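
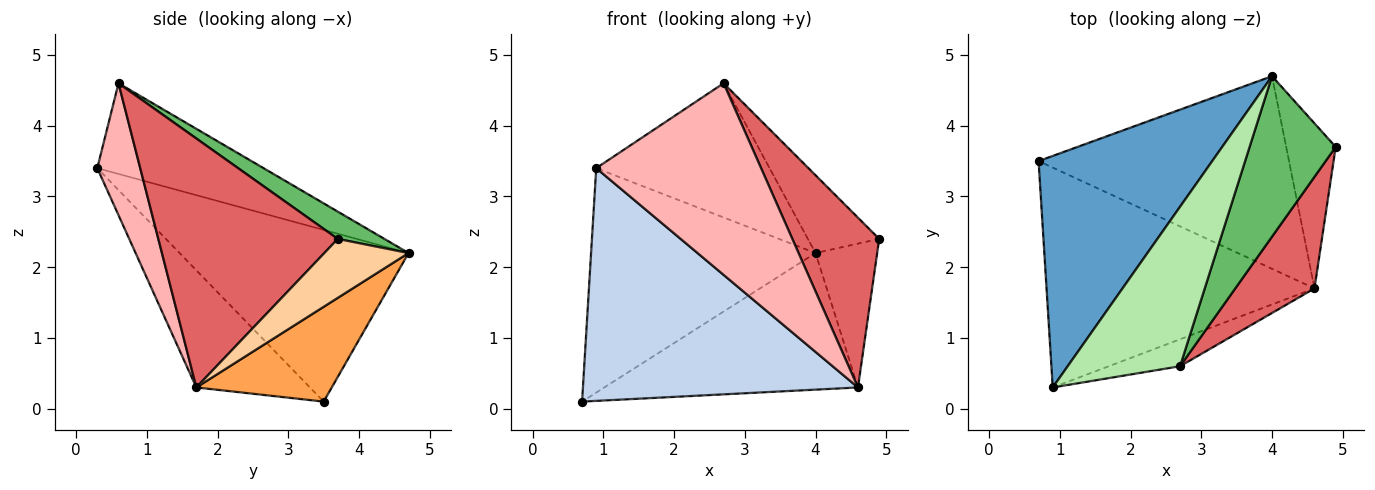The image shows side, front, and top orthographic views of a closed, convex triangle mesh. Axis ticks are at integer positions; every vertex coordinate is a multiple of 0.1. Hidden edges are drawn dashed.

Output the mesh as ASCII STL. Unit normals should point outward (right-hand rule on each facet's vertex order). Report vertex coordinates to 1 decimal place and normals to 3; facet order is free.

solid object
 facet normal -0.579 0.568 0.585
  outer loop
   vertex 4.0 4.7 2.2
   vertex 0.7 3.5 0.1
   vertex 0.9 0.3 3.4
  endloop
 endfacet
 facet normal -0.288 -0.696 -0.658
  outer loop
   vertex 4.6 1.7 0.3
   vertex 0.9 0.3 3.4
   vertex 0.7 3.5 0.1
  endloop
 endfacet
 facet normal 0.295 0.553 -0.779
  outer loop
   vertex 4.6 1.7 0.3
   vertex 0.7 3.5 0.1
   vertex 4.0 4.7 2.2
  endloop
 endfacet
 facet normal 0.668 0.489 -0.561
  outer loop
   vertex 4.6 1.7 0.3
   vertex 4.0 4.7 2.2
   vertex 4.9 3.7 2.4
  endloop
 endfacet
 facet normal 0.274 0.420 0.865
  outer loop
   vertex 2.7 0.6 4.6
   vertex 4.9 3.7 2.4
   vertex 4.0 4.7 2.2
  endloop
 endfacet
 facet normal -0.525 0.548 0.651
  outer loop
   vertex 2.7 0.6 4.6
   vertex 4.0 4.7 2.2
   vertex 0.9 0.3 3.4
  endloop
 endfacet
 facet normal 0.865 -0.419 0.275
  outer loop
   vertex 2.7 0.6 4.6
   vertex 4.6 1.7 0.3
   vertex 4.9 3.7 2.4
  endloop
 endfacet
 facet normal 0.250 -0.959 -0.135
  outer loop
   vertex 2.7 0.6 4.6
   vertex 0.9 0.3 3.4
   vertex 4.6 1.7 0.3
  endloop
 endfacet
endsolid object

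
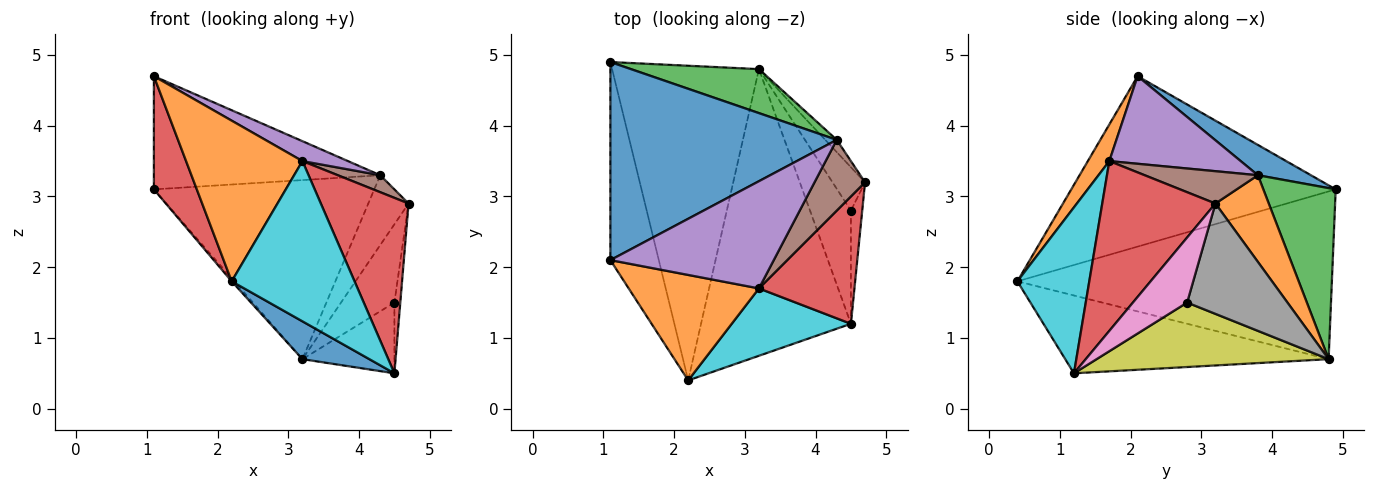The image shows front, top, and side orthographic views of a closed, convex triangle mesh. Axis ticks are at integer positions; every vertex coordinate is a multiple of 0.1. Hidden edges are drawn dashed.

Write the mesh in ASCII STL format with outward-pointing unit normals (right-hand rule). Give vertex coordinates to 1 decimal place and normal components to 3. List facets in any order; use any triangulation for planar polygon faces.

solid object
 facet normal 0.116 0.493 0.862
  outer loop
   vertex 4.3 3.8 3.3
   vertex 1.1 4.9 3.1
   vertex 1.1 2.1 4.7
  endloop
 endfacet
 facet normal 0.794 0.599 -0.105
  outer loop
   vertex 4.3 3.8 3.3
   vertex 4.7 3.2 2.9
   vertex 3.2 4.8 0.7
  endloop
 endfacet
 facet normal 0.304 0.925 0.227
  outer loop
   vertex 4.3 3.8 3.3
   vertex 3.2 4.8 0.7
   vertex 1.1 4.9 3.1
  endloop
 endfacet
 facet normal 0.722 -0.560 0.406
  outer loop
   vertex 3.2 1.7 3.5
   vertex 4.5 1.2 0.5
   vertex 4.7 3.2 2.9
  endloop
 endfacet
 facet normal 0.466 -0.161 0.870
  outer loop
   vertex 3.2 1.7 3.5
   vertex 4.3 3.8 3.3
   vertex 1.1 2.1 4.7
  endloop
 endfacet
 facet normal 0.528 -0.198 0.826
  outer loop
   vertex 3.2 1.7 3.5
   vertex 4.7 3.2 2.9
   vertex 4.3 3.8 3.3
  endloop
 endfacet
 facet normal 0.980 0.106 -0.170
  outer loop
   vertex 4.5 2.8 1.5
   vertex 4.7 3.2 2.9
   vertex 4.5 1.2 0.5
  endloop
 endfacet
 facet normal 0.854 0.455 -0.252
  outer loop
   vertex 4.5 2.8 1.5
   vertex 3.2 4.8 0.7
   vertex 4.7 3.2 2.9
  endloop
 endfacet
 facet normal 0.801 0.317 -0.508
  outer loop
   vertex 4.5 2.8 1.5
   vertex 4.5 1.2 0.5
   vertex 3.2 4.8 0.7
  endloop
 endfacet
 facet normal 0.475 -0.811 0.341
  outer loop
   vertex 2.2 0.4 1.8
   vertex 4.5 1.2 0.5
   vertex 3.2 1.7 3.5
  endloop
 endfacet
 facet normal -0.458 -0.116 -0.881
  outer loop
   vertex 2.2 0.4 1.8
   vertex 3.2 4.8 0.7
   vertex 4.5 1.2 0.5
  endloop
 endfacet
 facet normal 0.152 -0.826 0.542
  outer loop
   vertex 2.2 0.4 1.8
   vertex 3.2 1.7 3.5
   vertex 1.1 2.1 4.7
  endloop
 endfacet
 facet normal -0.752 0.006 -0.659
  outer loop
   vertex 2.2 0.4 1.8
   vertex 1.1 4.9 3.1
   vertex 3.2 4.8 0.7
  endloop
 endfacet
 facet normal -0.950 -0.154 -0.270
  outer loop
   vertex 2.2 0.4 1.8
   vertex 1.1 2.1 4.7
   vertex 1.1 4.9 3.1
  endloop
 endfacet
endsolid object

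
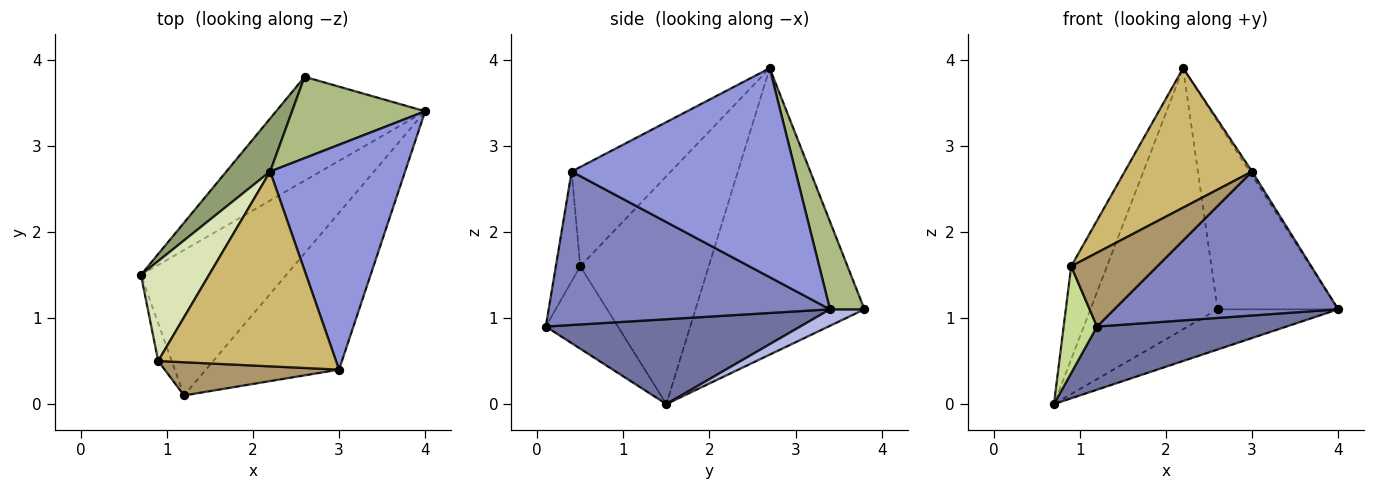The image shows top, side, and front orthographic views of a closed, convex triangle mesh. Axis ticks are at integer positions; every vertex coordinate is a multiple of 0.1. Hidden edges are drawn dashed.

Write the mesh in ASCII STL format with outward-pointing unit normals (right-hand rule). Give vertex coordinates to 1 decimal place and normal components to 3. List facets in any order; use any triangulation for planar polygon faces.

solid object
 facet normal 0.472 -0.351 -0.809
  outer loop
   vertex 1.2 0.1 0.9
   vertex 0.7 1.5 0.0
   vertex 4.0 3.4 1.1
  endloop
 endfacet
 facet normal 0.647 -0.515 -0.562
  outer loop
   vertex 3.0 0.4 2.7
   vertex 1.2 0.1 0.9
   vertex 4.0 3.4 1.1
  endloop
 endfacet
 facet normal 0.840 0.009 0.542
  outer loop
   vertex 3.0 0.4 2.7
   vertex 4.0 3.4 1.1
   vertex 2.2 2.7 3.9
  endloop
 endfacet
 facet normal 0.103 0.359 -0.928
  outer loop
   vertex 2.6 3.8 1.1
   vertex 4.0 3.4 1.1
   vertex 0.7 1.5 0.0
  endloop
 endfacet
 facet normal -0.793 0.597 0.121
  outer loop
   vertex 2.6 3.8 1.1
   vertex 0.7 1.5 0.0
   vertex 2.2 2.7 3.9
  endloop
 endfacet
 facet normal 0.254 0.887 0.385
  outer loop
   vertex 2.6 3.8 1.1
   vertex 2.2 2.7 3.9
   vertex 4.0 3.4 1.1
  endloop
 endfacet
 facet normal -0.898 -0.415 -0.147
  outer loop
   vertex 0.9 0.5 1.6
   vertex 0.7 1.5 0.0
   vertex 1.2 0.1 0.9
  endloop
 endfacet
 facet normal -0.926 0.258 0.277
  outer loop
   vertex 0.9 0.5 1.6
   vertex 2.2 2.7 3.9
   vertex 0.7 1.5 0.0
  endloop
 endfacet
 facet normal -0.250 -0.883 0.397
  outer loop
   vertex 0.9 0.5 1.6
   vertex 1.2 0.1 0.9
   vertex 3.0 0.4 2.7
  endloop
 endfacet
 facet normal -0.413 -0.530 0.741
  outer loop
   vertex 0.9 0.5 1.6
   vertex 3.0 0.4 2.7
   vertex 2.2 2.7 3.9
  endloop
 endfacet
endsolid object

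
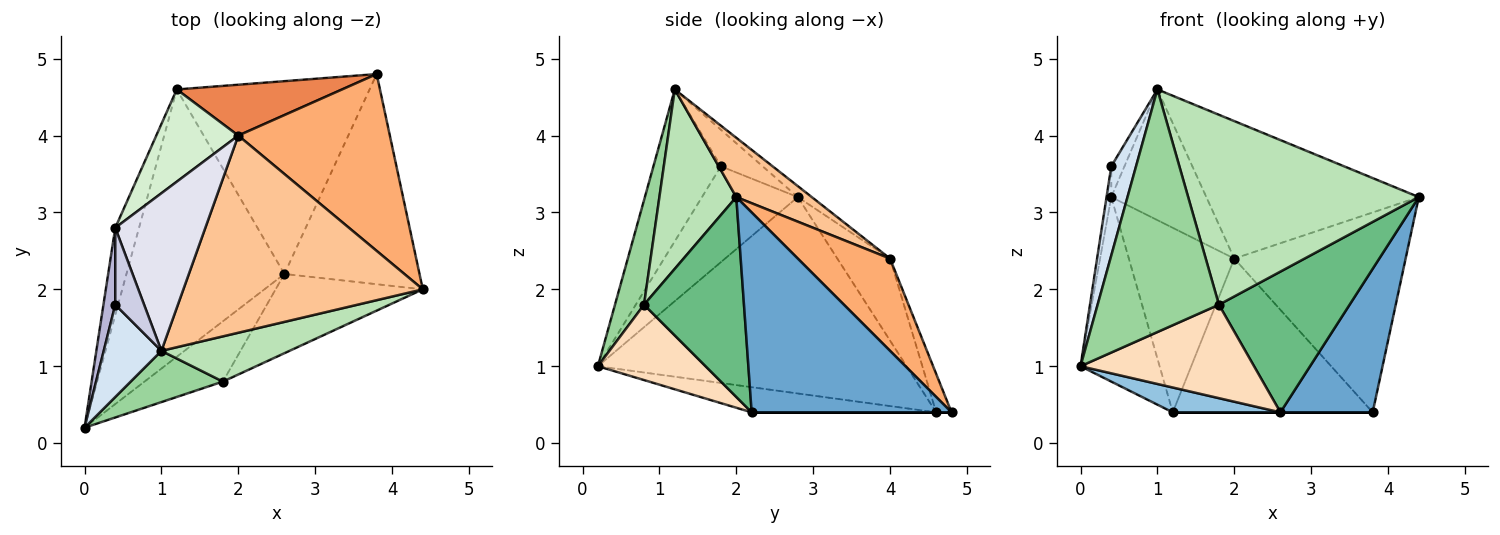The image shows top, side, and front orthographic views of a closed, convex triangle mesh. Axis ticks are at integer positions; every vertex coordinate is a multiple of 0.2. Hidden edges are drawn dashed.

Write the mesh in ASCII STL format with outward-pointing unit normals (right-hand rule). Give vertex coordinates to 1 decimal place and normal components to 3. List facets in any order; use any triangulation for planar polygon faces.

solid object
 facet normal 0.774 -0.357 -0.523
  outer loop
   vertex 2.6 2.2 0.4
   vertex 3.8 4.8 0.4
   vertex 4.4 2.0 3.2
  endloop
 endfacet
 facet normal -0.157 -0.091 -0.983
  outer loop
   vertex 2.6 2.2 0.4
   vertex 0.0 0.2 1.0
   vertex 1.2 4.6 0.4
  endloop
 endfacet
 facet normal 0.000 0.000 -1.000
  outer loop
   vertex 2.6 2.2 0.4
   vertex 1.2 4.6 0.4
   vertex 3.8 4.8 0.4
  endloop
 endfacet
 facet normal -0.884 -0.325 0.336
  outer loop
   vertex 0.4 1.8 3.6
   vertex 0.0 0.2 1.0
   vertex 1.0 1.2 4.6
  endloop
 endfacet
 facet normal -0.073 0.947 0.313
  outer loop
   vertex 2.0 4.0 2.4
   vertex 3.8 4.8 0.4
   vertex 1.2 4.6 0.4
  endloop
 endfacet
 facet normal 0.374 0.695 0.614
  outer loop
   vertex 2.0 4.0 2.4
   vertex 4.4 2.0 3.2
   vertex 3.8 4.8 0.4
  endloop
 endfacet
 facet normal 0.199 0.560 0.804
  outer loop
   vertex 2.0 4.0 2.4
   vertex 1.0 1.2 4.6
   vertex 4.4 2.0 3.2
  endloop
 endfacet
 facet normal 0.462 -0.745 -0.481
  outer loop
   vertex 1.8 0.8 1.8
   vertex 0.0 0.2 1.0
   vertex 2.6 2.2 0.4
  endloop
 endfacet
 facet normal 0.555 -0.725 -0.408
  outer loop
   vertex 1.8 0.8 1.8
   vertex 2.6 2.2 0.4
   vertex 4.4 2.0 3.2
  endloop
 endfacet
 facet normal 0.228 -0.953 0.201
  outer loop
   vertex 1.8 0.8 1.8
   vertex 1.0 1.2 4.6
   vertex 0.0 0.2 1.0
  endloop
 endfacet
 facet normal 0.308 -0.925 0.220
  outer loop
   vertex 1.8 0.8 1.8
   vertex 4.4 2.0 3.2
   vertex 1.0 1.2 4.6
  endloop
 endfacet
 facet normal -0.408 0.816 0.408
  outer loop
   vertex 0.4 2.8 3.2
   vertex 2.0 4.0 2.4
   vertex 1.2 4.6 0.4
  endloop
 endfacet
 facet normal -0.962 0.247 -0.116
  outer loop
   vertex 0.4 2.8 3.2
   vertex 1.2 4.6 0.4
   vertex 0.0 0.2 1.0
  endloop
 endfacet
 facet normal -0.991 0.049 0.122
  outer loop
   vertex 0.4 2.8 3.2
   vertex 0.0 0.2 1.0
   vertex 0.4 1.8 3.6
  endloop
 endfacet
 facet normal -0.762 0.241 0.601
  outer loop
   vertex 0.4 2.8 3.2
   vertex 0.4 1.8 3.6
   vertex 1.0 1.2 4.6
  endloop
 endfacet
 facet normal -0.093 0.636 0.766
  outer loop
   vertex 0.4 2.8 3.2
   vertex 1.0 1.2 4.6
   vertex 2.0 4.0 2.4
  endloop
 endfacet
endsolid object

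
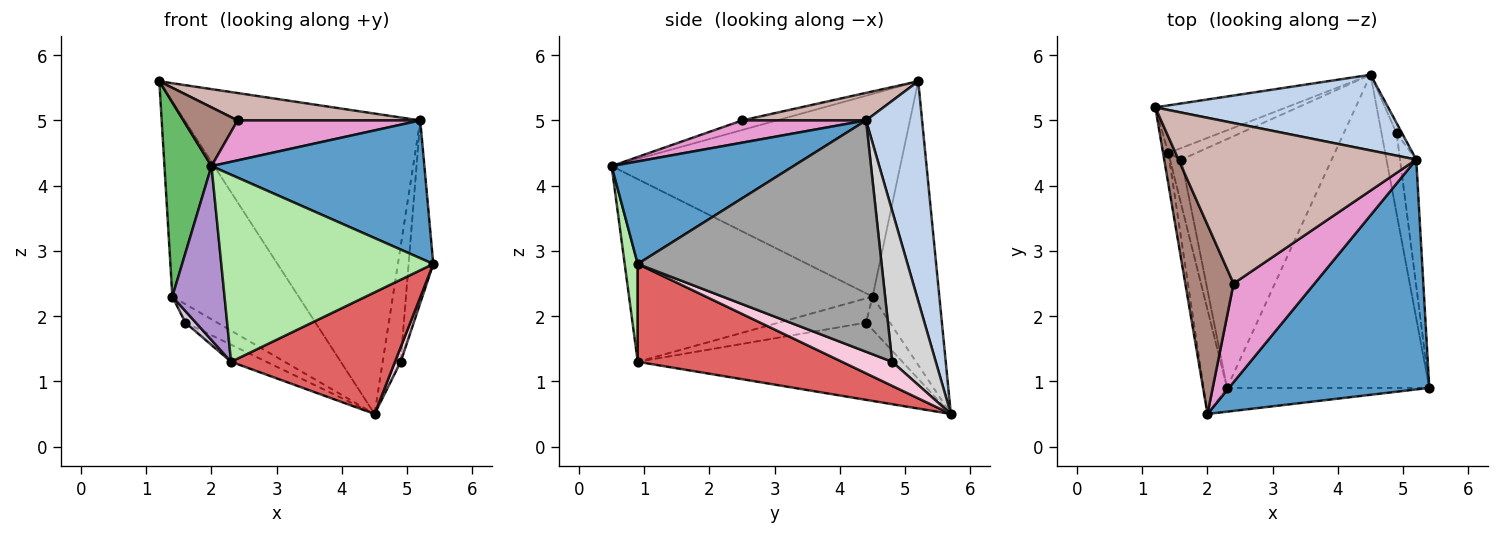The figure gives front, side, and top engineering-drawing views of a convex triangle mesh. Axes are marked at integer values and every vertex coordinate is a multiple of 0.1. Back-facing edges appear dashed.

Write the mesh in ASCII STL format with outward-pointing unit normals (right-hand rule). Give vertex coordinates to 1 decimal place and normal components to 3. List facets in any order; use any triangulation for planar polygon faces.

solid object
 facet normal 0.402 -0.471 0.785
  outer loop
   vertex 5.2 4.4 5.0
   vertex 2.0 0.5 4.3
   vertex 5.4 0.9 2.8
  endloop
 endfacet
 facet normal 0.225 0.945 0.238
  outer loop
   vertex 5.2 4.4 5.0
   vertex 4.5 5.7 0.5
   vertex 1.2 5.2 5.6
  endloop
 endfacet
 facet normal -0.457 0.864 -0.211
  outer loop
   vertex 1.4 4.5 2.3
   vertex 1.2 5.2 5.6
   vertex 4.5 5.7 0.5
  endloop
 endfacet
 facet normal -0.537 0.716 -0.447
  outer loop
   vertex 1.4 4.5 2.3
   vertex 4.5 5.7 0.5
   vertex 1.6 4.4 1.9
  endloop
 endfacet
 facet normal -0.987 -0.161 -0.026
  outer loop
   vertex 1.4 4.5 2.3
   vertex 2.0 0.5 4.3
   vertex 1.2 5.2 5.6
  endloop
 endfacet
 facet normal 0.061 -0.990 -0.126
  outer loop
   vertex 2.3 0.9 1.3
   vertex 5.4 0.9 2.8
   vertex 2.0 0.5 4.3
  endloop
 endfacet
 facet normal 0.411 -0.330 -0.850
  outer loop
   vertex 2.3 0.9 1.3
   vertex 4.5 5.7 0.5
   vertex 5.4 0.9 2.8
  endloop
 endfacet
 facet normal -0.456 0.061 -0.888
  outer loop
   vertex 2.3 0.9 1.3
   vertex 1.6 4.4 1.9
   vertex 4.5 5.7 0.5
  endloop
 endfacet
 facet normal -0.970 -0.208 -0.125
  outer loop
   vertex 2.3 0.9 1.3
   vertex 2.0 0.5 4.3
   vertex 1.4 4.5 2.3
  endloop
 endfacet
 facet normal -0.900 -0.107 -0.423
  outer loop
   vertex 2.3 0.9 1.3
   vertex 1.4 4.5 2.3
   vertex 1.6 4.4 1.9
  endloop
 endfacet
 facet normal -0.186 -0.291 0.938
  outer loop
   vertex 2.4 2.5 5.0
   vertex 1.2 5.2 5.6
   vertex 2.0 0.5 4.3
  endloop
 endfacet
 facet normal 0.113 -0.167 0.979
  outer loop
   vertex 2.4 2.5 5.0
   vertex 5.2 4.4 5.0
   vertex 1.2 5.2 5.6
  endloop
 endfacet
 facet normal 0.247 -0.364 0.898
  outer loop
   vertex 2.4 2.5 5.0
   vertex 2.0 0.5 4.3
   vertex 5.2 4.4 5.0
  endloop
 endfacet
 facet normal 0.843 -0.095 -0.529
  outer loop
   vertex 4.9 4.8 1.3
   vertex 5.4 0.9 2.8
   vertex 4.5 5.7 0.5
  endloop
 endfacet
 facet normal 0.993 0.100 -0.070
  outer loop
   vertex 4.9 4.8 1.3
   vertex 5.2 4.4 5.0
   vertex 5.4 0.9 2.8
  endloop
 endfacet
 facet normal 0.924 0.381 -0.034
  outer loop
   vertex 4.9 4.8 1.3
   vertex 4.5 5.7 0.5
   vertex 5.2 4.4 5.0
  endloop
 endfacet
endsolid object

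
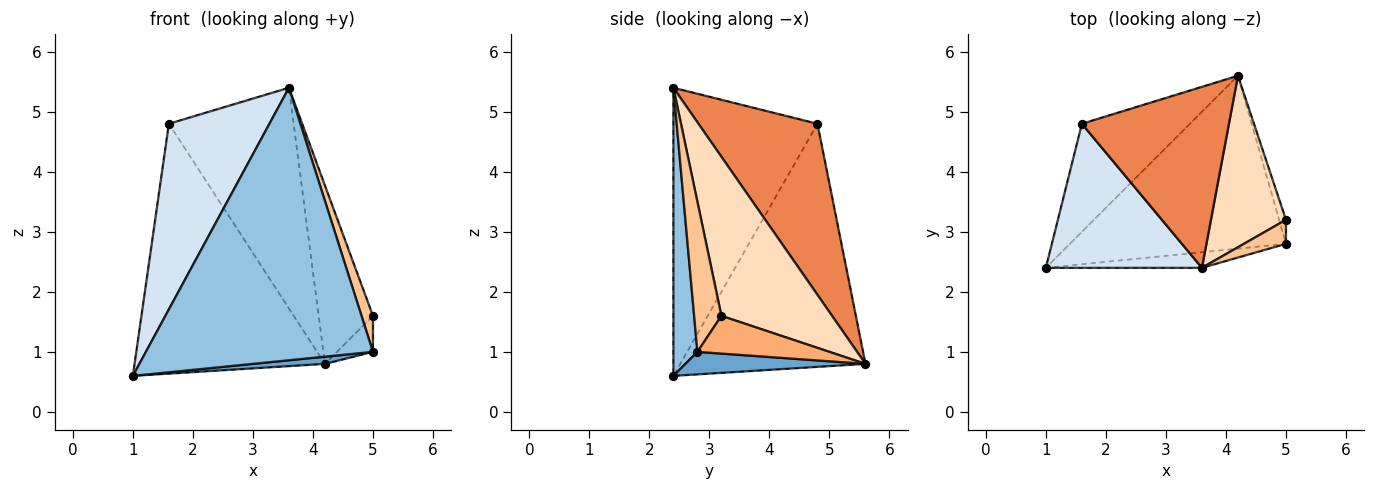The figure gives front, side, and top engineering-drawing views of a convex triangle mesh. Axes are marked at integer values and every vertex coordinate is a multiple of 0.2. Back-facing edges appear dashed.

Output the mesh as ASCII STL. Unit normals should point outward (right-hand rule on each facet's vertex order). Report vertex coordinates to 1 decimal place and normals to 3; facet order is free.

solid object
 facet normal 0.104 -0.041 -0.994
  outer loop
   vertex 4.2 5.6 0.8
   vertex 5.0 2.8 1.0
   vertex 1.0 2.4 0.6
  endloop
 endfacet
 facet normal 0.105 -0.993 -0.057
  outer loop
   vertex 3.6 2.4 5.4
   vertex 1.0 2.4 0.6
   vertex 5.0 2.8 1.0
  endloop
 endfacet
 facet normal -0.666 0.685 -0.296
  outer loop
   vertex 1.6 4.8 4.8
   vertex 4.2 5.6 0.8
   vertex 1.0 2.4 0.6
  endloop
 endfacet
 facet normal -0.749 -0.523 0.406
  outer loop
   vertex 1.6 4.8 4.8
   vertex 1.0 2.4 0.6
   vertex 3.6 2.4 5.4
  endloop
 endfacet
 facet normal 0.594 0.622 0.510
  outer loop
   vertex 1.6 4.8 4.8
   vertex 3.6 2.4 5.4
   vertex 4.2 5.6 0.8
  endloop
 endfacet
 facet normal 0.950 0.259 -0.173
  outer loop
   vertex 5.0 3.2 1.6
   vertex 5.0 2.8 1.0
   vertex 4.2 5.6 0.8
  endloop
 endfacet
 facet normal 0.893 -0.375 0.250
  outer loop
   vertex 5.0 3.2 1.6
   vertex 3.6 2.4 5.4
   vertex 5.0 2.8 1.0
  endloop
 endfacet
 facet normal 0.827 0.406 0.390
  outer loop
   vertex 5.0 3.2 1.6
   vertex 4.2 5.6 0.8
   vertex 3.6 2.4 5.4
  endloop
 endfacet
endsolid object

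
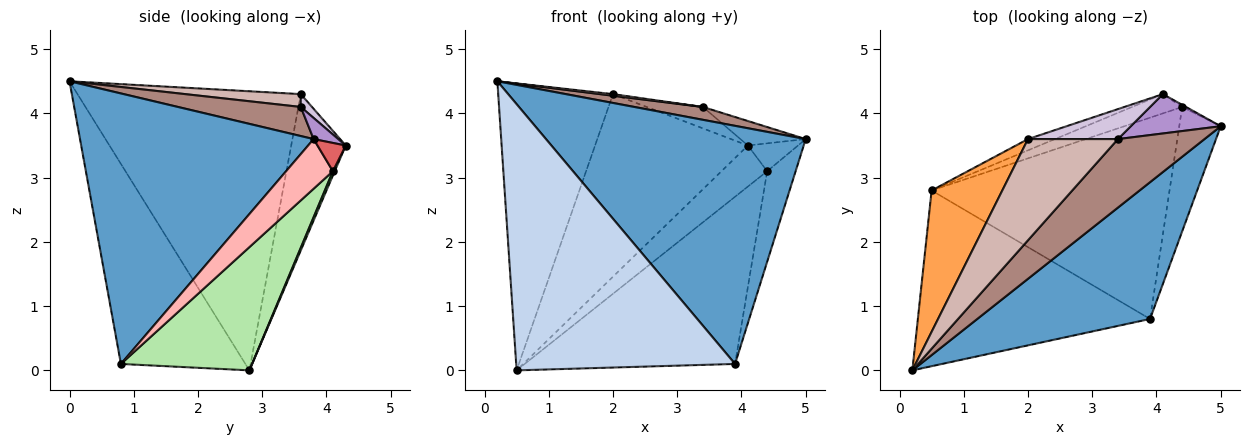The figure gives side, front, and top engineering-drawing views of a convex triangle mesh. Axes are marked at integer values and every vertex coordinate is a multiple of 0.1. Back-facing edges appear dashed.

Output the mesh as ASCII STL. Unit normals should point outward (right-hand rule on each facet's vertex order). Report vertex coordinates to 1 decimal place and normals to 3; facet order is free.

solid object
 facet normal 0.615 -0.684 0.393
  outer loop
   vertex 3.9 0.8 0.1
   vertex 5.0 3.8 3.6
   vertex 0.2 0.0 4.5
  endloop
 endfacet
 facet normal -0.429 -0.754 -0.498
  outer loop
   vertex 3.9 0.8 0.1
   vertex 0.2 0.0 4.5
   vertex 0.5 2.8 0.0
  endloop
 endfacet
 facet normal -0.868 0.446 0.220
  outer loop
   vertex 2.0 3.6 4.3
   vertex 0.5 2.8 0.0
   vertex 0.2 0.0 4.5
  endloop
 endfacet
 facet normal -0.335 0.940 -0.058
  outer loop
   vertex 2.0 3.6 4.3
   vertex 4.1 4.3 3.5
   vertex 0.5 2.8 0.0
  endloop
 endfacet
 facet normal 0.036 0.904 -0.425
  outer loop
   vertex 4.4 4.1 3.1
   vertex 0.5 2.8 0.0
   vertex 4.1 4.3 3.5
  endloop
 endfacet
 facet normal 0.370 0.594 -0.715
  outer loop
   vertex 4.4 4.1 3.1
   vertex 3.9 0.8 0.1
   vertex 0.5 2.8 0.0
  endloop
 endfacet
 facet normal 0.490 0.869 -0.067
  outer loop
   vertex 4.4 4.1 3.1
   vertex 4.1 4.3 3.5
   vertex 5.0 3.8 3.6
  endloop
 endfacet
 facet normal 0.696 0.423 -0.581
  outer loop
   vertex 4.4 4.1 3.1
   vertex 5.0 3.8 3.6
   vertex 3.9 0.8 0.1
  endloop
 endfacet
 facet normal 0.195 0.518 0.833
  outer loop
   vertex 3.4 3.6 4.1
   vertex 5.0 3.8 3.6
   vertex 4.1 4.3 3.5
  endloop
 endfacet
 facet normal 0.115 0.577 0.808
  outer loop
   vertex 3.4 3.6 4.1
   vertex 4.1 4.3 3.5
   vertex 2.0 3.6 4.3
  endloop
 endfacet
 facet normal 0.314 -0.175 0.933
  outer loop
   vertex 3.4 3.6 4.1
   vertex 0.2 0.0 4.5
   vertex 5.0 3.8 3.6
  endloop
 endfacet
 facet normal 0.141 -0.016 0.990
  outer loop
   vertex 3.4 3.6 4.1
   vertex 2.0 3.6 4.3
   vertex 0.2 0.0 4.5
  endloop
 endfacet
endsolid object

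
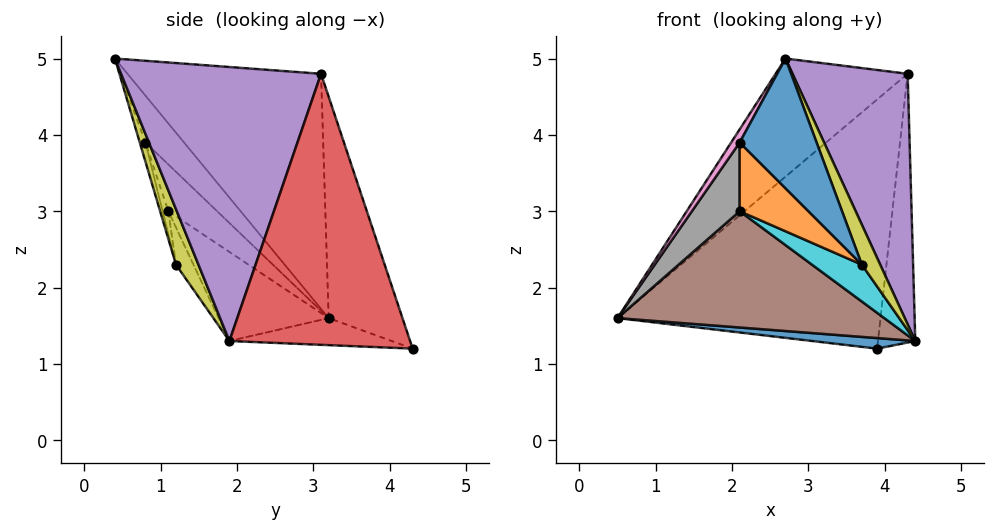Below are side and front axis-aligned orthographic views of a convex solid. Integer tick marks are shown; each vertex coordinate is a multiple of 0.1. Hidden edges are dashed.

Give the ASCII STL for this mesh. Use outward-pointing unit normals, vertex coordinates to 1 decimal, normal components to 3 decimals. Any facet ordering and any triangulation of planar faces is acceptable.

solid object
 facet normal -0.097 -0.062 -0.993
  outer loop
   vertex 3.9 4.3 1.2
   vertex 4.4 1.9 1.3
   vertex 0.5 3.2 1.6
  endloop
 endfacet
 facet normal -0.255 0.908 0.331
  outer loop
   vertex 4.3 3.1 4.8
   vertex 3.9 4.3 1.2
   vertex 0.5 3.2 1.6
  endloop
 endfacet
 facet normal -0.585 0.399 0.707
  outer loop
   vertex 4.3 3.1 4.8
   vertex 0.5 3.2 1.6
   vertex 2.7 0.4 5.0
  endloop
 endfacet
 facet normal 0.978 0.202 -0.041
  outer loop
   vertex 4.3 3.1 4.8
   vertex 4.4 1.9 1.3
   vertex 3.9 4.3 1.2
  endloop
 endfacet
 facet normal 0.850 -0.490 0.192
  outer loop
   vertex 4.3 3.1 4.8
   vertex 2.7 0.4 5.0
   vertex 4.4 1.9 1.3
  endloop
 endfacet
 facet normal -0.276 -0.670 -0.689
  outer loop
   vertex 2.1 1.1 3.0
   vertex 0.5 3.2 1.6
   vertex 4.4 1.9 1.3
  endloop
 endfacet
 facet normal -0.889 -0.196 0.414
  outer loop
   vertex 2.1 0.8 3.9
   vertex 2.7 0.4 5.0
   vertex 0.5 3.2 1.6
  endloop
 endfacet
 facet normal -0.696 -0.681 -0.227
  outer loop
   vertex 2.1 0.8 3.9
   vertex 0.5 3.2 1.6
   vertex 2.1 1.1 3.0
  endloop
 endfacet
 facet normal 0.771 -0.629 0.099
  outer loop
   vertex 3.7 1.2 2.3
   vertex 4.4 1.9 1.3
   vertex 2.7 0.4 5.0
  endloop
 endfacet
 facet normal -0.247 -0.704 -0.666
  outer loop
   vertex 3.7 1.2 2.3
   vertex 2.1 1.1 3.0
   vertex 4.4 1.9 1.3
  endloop
 endfacet
 facet normal -0.070 -0.949 -0.307
  outer loop
   vertex 3.7 1.2 2.3
   vertex 2.7 0.4 5.0
   vertex 2.1 0.8 3.9
  endloop
 endfacet
 facet normal -0.079 -0.946 -0.315
  outer loop
   vertex 3.7 1.2 2.3
   vertex 2.1 0.8 3.9
   vertex 2.1 1.1 3.0
  endloop
 endfacet
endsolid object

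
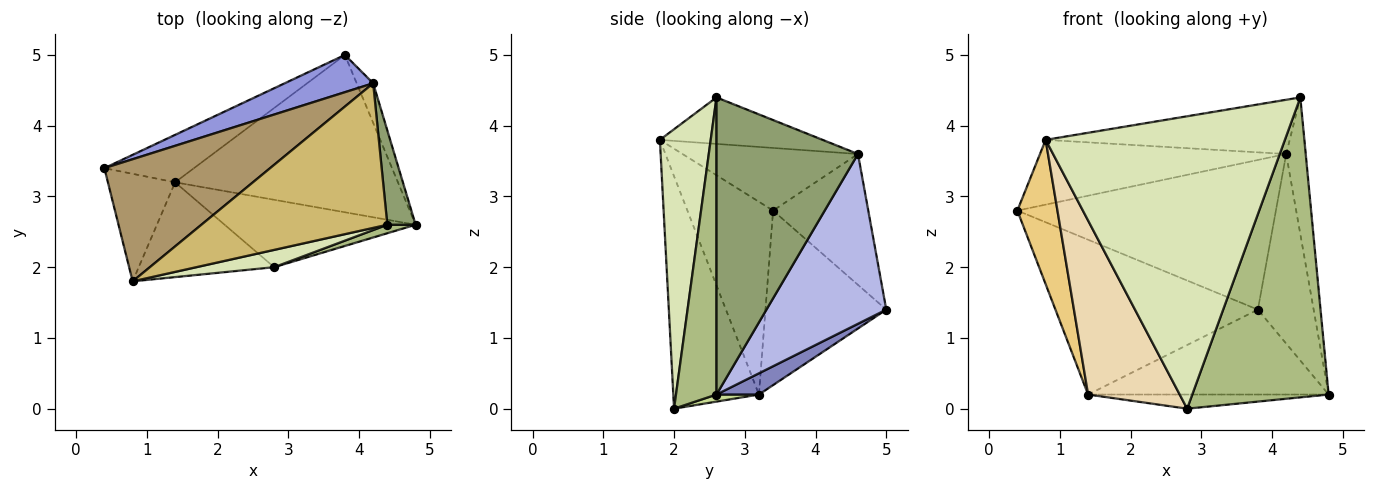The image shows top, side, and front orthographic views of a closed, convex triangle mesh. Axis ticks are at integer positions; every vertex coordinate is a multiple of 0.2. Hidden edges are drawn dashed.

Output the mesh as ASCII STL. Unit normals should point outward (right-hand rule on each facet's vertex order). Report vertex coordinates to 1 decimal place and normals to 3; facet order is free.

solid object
 facet normal -0.496 0.830 -0.254
  outer loop
   vertex 1.4 3.2 0.2
   vertex 0.4 3.4 2.8
   vertex 3.8 5.0 1.4
  endloop
 endfacet
 facet normal 0.084 0.473 -0.877
  outer loop
   vertex 1.4 3.2 0.2
   vertex 3.8 5.0 1.4
   vertex 4.8 2.6 0.2
  endloop
 endfacet
 facet normal -0.336 0.914 0.227
  outer loop
   vertex 4.2 4.6 3.6
   vertex 3.8 5.0 1.4
   vertex 0.4 3.4 2.8
  endloop
 endfacet
 facet normal 0.903 0.420 -0.088
  outer loop
   vertex 4.2 4.6 3.6
   vertex 4.8 2.6 0.2
   vertex 3.8 5.0 1.4
  endloop
 endfacet
 facet normal 0.986 0.136 0.094
  outer loop
   vertex 4.2 4.6 3.6
   vertex 4.4 2.6 4.4
   vertex 4.8 2.6 0.2
  endloop
 endfacet
 facet normal 0.285 -0.958 0.027
  outer loop
   vertex 2.8 2.0 0.0
   vertex 4.8 2.6 0.2
   vertex 4.4 2.6 4.4
  endloop
 endfacet
 facet normal 0.036 0.205 -0.978
  outer loop
   vertex 2.8 2.0 0.0
   vertex 1.4 3.2 0.2
   vertex 4.8 2.6 0.2
  endloop
 endfacet
 facet normal 0.207 -0.977 0.058
  outer loop
   vertex 0.8 1.8 3.8
   vertex 2.8 2.0 0.0
   vertex 4.4 2.6 4.4
  endloop
 endfacet
 facet normal -0.317 0.444 0.838
  outer loop
   vertex 0.8 1.8 3.8
   vertex 4.2 4.6 3.6
   vertex 0.4 3.4 2.8
  endloop
 endfacet
 facet normal -0.228 0.342 0.912
  outer loop
   vertex 0.8 1.8 3.8
   vertex 4.4 2.6 4.4
   vertex 4.2 4.6 3.6
  endloop
 endfacet
 facet normal -0.864 -0.404 -0.301
  outer loop
   vertex 0.8 1.8 3.8
   vertex 0.4 3.4 2.8
   vertex 1.4 3.2 0.2
  endloop
 endfacet
 facet normal -0.635 -0.679 -0.370
  outer loop
   vertex 0.8 1.8 3.8
   vertex 1.4 3.2 0.2
   vertex 2.8 2.0 0.0
  endloop
 endfacet
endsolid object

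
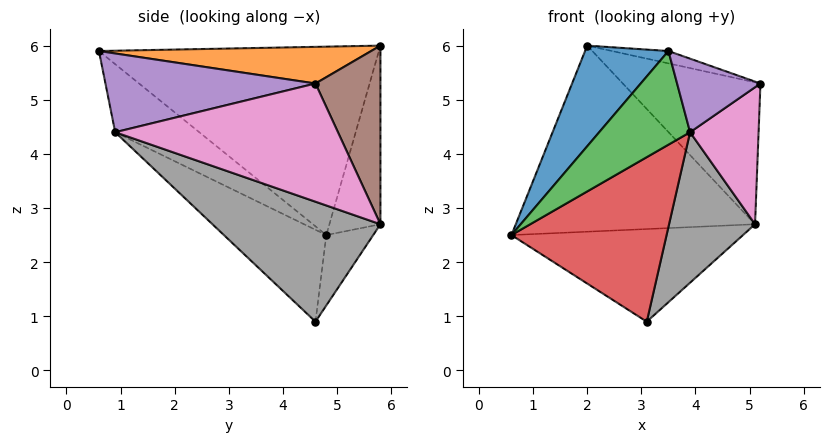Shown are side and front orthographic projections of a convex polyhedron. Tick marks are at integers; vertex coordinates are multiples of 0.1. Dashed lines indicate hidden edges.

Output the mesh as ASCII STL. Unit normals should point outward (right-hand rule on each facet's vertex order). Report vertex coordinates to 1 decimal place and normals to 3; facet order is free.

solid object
 facet normal -0.869 -0.259 0.422
  outer loop
   vertex 2.0 5.8 6.0
   vertex 0.6 4.8 2.5
   vertex 3.5 0.6 5.9
  endloop
 endfacet
 facet normal 0.231 0.048 0.972
  outer loop
   vertex 2.0 5.8 6.0
   vertex 3.5 0.6 5.9
   vertex 5.2 4.6 5.3
  endloop
 endfacet
 facet normal -0.645 -0.698 -0.312
  outer loop
   vertex 3.9 0.9 4.4
   vertex 3.5 0.6 5.9
   vertex 0.6 4.8 2.5
  endloop
 endfacet
 facet normal -0.439 -0.666 -0.603
  outer loop
   vertex 3.9 0.9 4.4
   vertex 0.6 4.8 2.5
   vertex 3.1 4.6 0.9
  endloop
 endfacet
 facet normal 0.916 -0.363 0.171
  outer loop
   vertex 3.9 0.9 4.4
   vertex 5.2 4.6 5.3
   vertex 3.5 0.6 5.9
  endloop
 endfacet
 facet normal 0.396 0.839 0.372
  outer loop
   vertex 5.1 5.8 2.7
   vertex 2.0 5.8 6.0
   vertex 5.2 4.6 5.3
  endloop
 endfacet
 facet normal 0.942 -0.290 -0.170
  outer loop
   vertex 5.1 5.8 2.7
   vertex 5.2 4.6 5.3
   vertex 3.9 0.9 4.4
  endloop
 endfacet
 facet normal 0.734 -0.376 -0.565
  outer loop
   vertex 5.1 5.8 2.7
   vertex 3.9 0.9 4.4
   vertex 3.1 4.6 0.9
  endloop
 endfacet
 facet normal -0.182 0.899 -0.397
  outer loop
   vertex 5.1 5.8 2.7
   vertex 3.1 4.6 0.9
   vertex 0.6 4.8 2.5
  endloop
 endfacet
 facet normal -0.205 0.960 -0.192
  outer loop
   vertex 5.1 5.8 2.7
   vertex 0.6 4.8 2.5
   vertex 2.0 5.8 6.0
  endloop
 endfacet
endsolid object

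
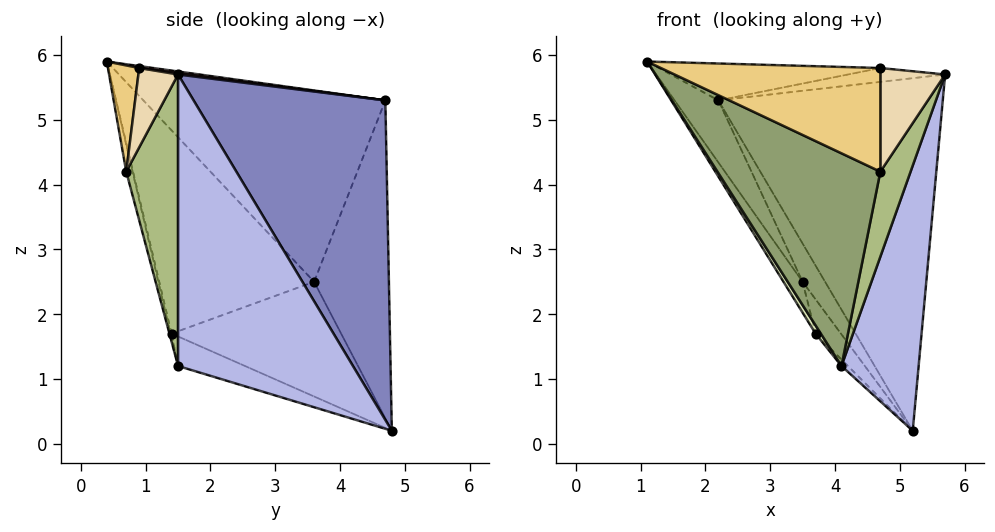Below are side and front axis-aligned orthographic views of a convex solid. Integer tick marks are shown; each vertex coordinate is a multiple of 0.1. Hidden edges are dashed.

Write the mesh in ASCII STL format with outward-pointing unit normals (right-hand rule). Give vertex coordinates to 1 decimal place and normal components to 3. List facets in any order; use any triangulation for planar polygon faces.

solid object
 facet normal -0.871 0.158 -0.466
  outer loop
   vertex 2.2 4.7 5.3
   vertex 3.5 3.6 2.5
   vertex 1.1 0.4 5.9
  endloop
 endfacet
 facet normal 0.604 0.707 0.369
  outer loop
   vertex 2.2 4.7 5.3
   vertex 5.7 1.5 5.7
   vertex 5.2 4.8 0.2
  endloop
 endfacet
 facet normal -0.836 0.251 -0.487
  outer loop
   vertex 2.2 4.7 5.3
   vertex 5.2 4.8 0.2
   vertex 3.5 3.6 2.5
  endloop
 endfacet
 facet normal 0.870 -0.384 -0.309
  outer loop
   vertex 4.1 1.5 1.2
   vertex 5.2 4.8 0.2
   vertex 5.7 1.5 5.7
  endloop
 endfacet
 facet normal -0.038 -0.967 -0.250
  outer loop
   vertex 4.7 0.7 4.2
   vertex 1.1 0.4 5.9
   vertex 4.1 1.5 1.2
  endloop
 endfacet
 facet normal 0.826 -0.482 -0.294
  outer loop
   vertex 4.7 0.7 4.2
   vertex 4.1 1.5 1.2
   vertex 5.7 1.5 5.7
  endloop
 endfacet
 facet normal -0.857 0.106 -0.505
  outer loop
   vertex 3.7 1.4 1.7
   vertex 1.1 0.4 5.9
   vertex 3.5 3.6 2.5
  endloop
 endfacet
 facet normal -0.194 -0.921 -0.339
  outer loop
   vertex 3.7 1.4 1.7
   vertex 4.1 1.5 1.2
   vertex 1.1 0.4 5.9
  endloop
 endfacet
 facet normal -0.828 0.124 -0.547
  outer loop
   vertex 3.7 1.4 1.7
   vertex 3.5 3.6 2.5
   vertex 5.2 4.8 0.2
  endloop
 endfacet
 facet normal -0.786 0.076 -0.614
  outer loop
   vertex 3.7 1.4 1.7
   vertex 5.2 4.8 0.2
   vertex 4.1 1.5 1.2
  endloop
 endfacet
 facet normal 0.140 -0.983 0.123
  outer loop
   vertex 4.7 0.9 5.8
   vertex 1.1 0.4 5.9
   vertex 4.7 0.7 4.2
  endloop
 endfacet
 facet normal 0.519 -0.848 0.106
  outer loop
   vertex 4.7 0.9 5.8
   vertex 4.7 0.7 4.2
   vertex 5.7 1.5 5.7
  endloop
 endfacet
 facet normal 0.009 0.136 0.991
  outer loop
   vertex 4.7 0.9 5.8
   vertex 2.2 4.7 5.3
   vertex 1.1 0.4 5.9
  endloop
 endfacet
 facet normal 0.015 0.140 0.990
  outer loop
   vertex 4.7 0.9 5.8
   vertex 5.7 1.5 5.7
   vertex 2.2 4.7 5.3
  endloop
 endfacet
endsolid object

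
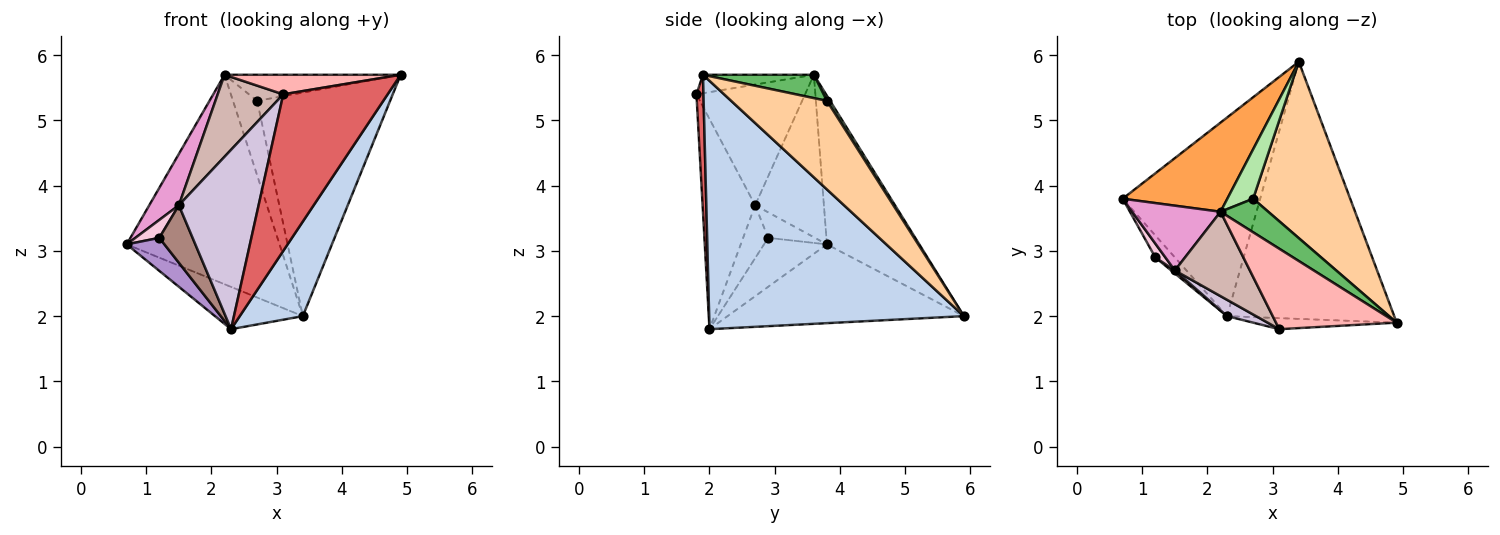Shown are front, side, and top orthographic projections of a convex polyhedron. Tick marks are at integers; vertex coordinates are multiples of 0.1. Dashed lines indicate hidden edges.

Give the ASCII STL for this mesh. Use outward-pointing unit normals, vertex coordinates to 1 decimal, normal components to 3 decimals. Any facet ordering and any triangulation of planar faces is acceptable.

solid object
 facet normal -0.489 0.182 -0.853
  outer loop
   vertex 2.3 2.0 1.8
   vertex 0.7 3.8 3.1
   vertex 3.4 5.9 2.0
  endloop
 endfacet
 facet normal 0.813 -0.201 -0.547
  outer loop
   vertex 2.3 2.0 1.8
   vertex 3.4 5.9 2.0
   vertex 4.9 1.9 5.7
  endloop
 endfacet
 facet normal -0.486 0.804 0.342
  outer loop
   vertex 2.2 3.6 5.7
   vertex 3.4 5.9 2.0
   vertex 0.7 3.8 3.1
  endloop
 endfacet
 facet normal 0.492 0.683 0.539
  outer loop
   vertex 2.7 3.8 5.3
   vertex 4.9 1.9 5.7
   vertex 3.4 5.9 2.0
  endloop
 endfacet
 facet normal 0.360 0.572 0.737
  outer loop
   vertex 2.7 3.8 5.3
   vertex 2.2 3.6 5.7
   vertex 4.9 1.9 5.7
  endloop
 endfacet
 facet normal 0.109 0.828 0.550
  outer loop
   vertex 2.7 3.8 5.3
   vertex 3.4 5.9 2.0
   vertex 2.2 3.6 5.7
  endloop
 endfacet
 facet normal 0.067 -0.995 -0.070
  outer loop
   vertex 3.1 1.8 5.4
   vertex 2.3 2.0 1.8
   vertex 4.9 1.9 5.7
  endloop
 endfacet
 facet normal -0.147 -0.234 0.961
  outer loop
   vertex 3.1 1.8 5.4
   vertex 4.9 1.9 5.7
   vertex 2.2 3.6 5.7
  endloop
 endfacet
 facet normal -0.811 -0.487 -0.324
  outer loop
   vertex 1.2 2.9 3.2
   vertex 0.7 3.8 3.1
   vertex 2.3 2.0 1.8
  endloop
 endfacet
 facet normal -0.549 -0.833 0.076
  outer loop
   vertex 1.5 2.7 3.7
   vertex 2.3 2.0 1.8
   vertex 3.1 1.8 5.4
  endloop
 endfacet
 facet normal -0.601 -0.798 0.041
  outer loop
   vertex 1.5 2.7 3.7
   vertex 1.2 2.9 3.2
   vertex 2.3 2.0 1.8
  endloop
 endfacet
 facet normal -0.756 -0.456 0.470
  outer loop
   vertex 1.5 2.7 3.7
   vertex 3.1 1.8 5.4
   vertex 2.2 3.6 5.7
  endloop
 endfacet
 facet normal -0.822 -0.354 0.447
  outer loop
   vertex 1.5 2.7 3.7
   vertex 2.2 3.6 5.7
   vertex 0.7 3.8 3.1
  endloop
 endfacet
 facet normal -0.840 -0.430 0.332
  outer loop
   vertex 1.5 2.7 3.7
   vertex 0.7 3.8 3.1
   vertex 1.2 2.9 3.2
  endloop
 endfacet
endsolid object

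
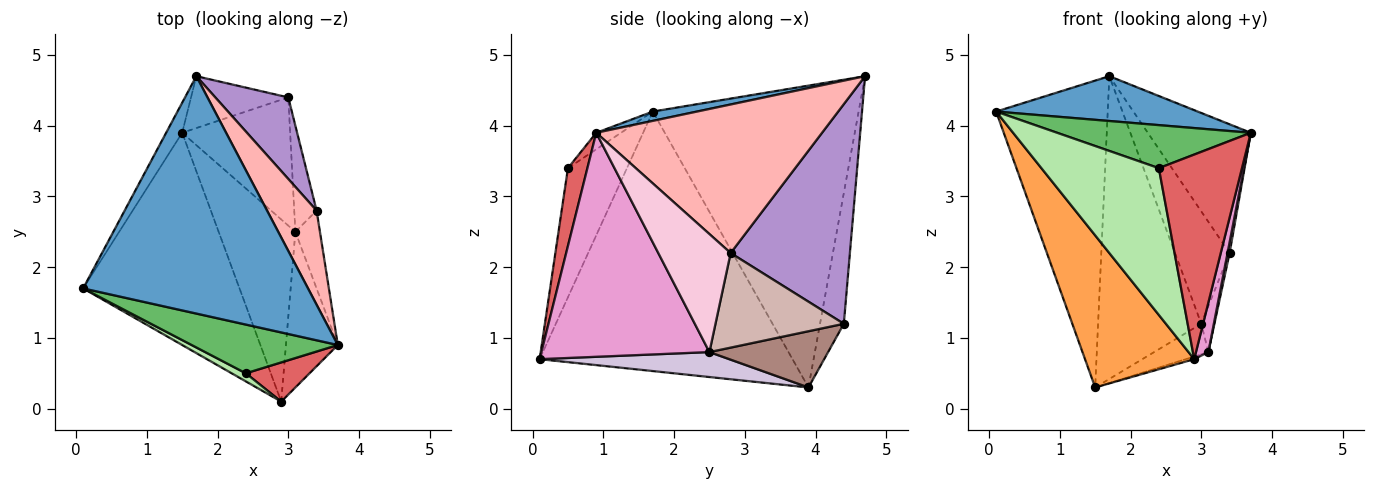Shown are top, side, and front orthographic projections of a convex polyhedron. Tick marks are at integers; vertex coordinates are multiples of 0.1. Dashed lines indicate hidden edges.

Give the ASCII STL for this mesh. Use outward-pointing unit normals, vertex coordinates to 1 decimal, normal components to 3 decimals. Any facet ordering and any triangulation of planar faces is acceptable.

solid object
 facet normal 0.041 -0.185 0.982
  outer loop
   vertex 1.7 4.7 4.7
   vertex 0.1 1.7 4.2
   vertex 3.7 0.9 3.9
  endloop
 endfacet
 facet normal -0.878 0.476 -0.047
  outer loop
   vertex 1.5 3.9 0.3
   vertex 0.1 1.7 4.2
   vertex 1.7 4.7 4.7
  endloop
 endfacet
 facet normal -0.803 -0.347 -0.484
  outer loop
   vertex 2.9 0.1 0.7
   vertex 0.1 1.7 4.2
   vertex 1.5 3.9 0.3
  endloop
 endfacet
 facet normal -0.222 0.961 -0.165
  outer loop
   vertex 3.0 4.4 1.2
   vertex 1.5 3.9 0.3
   vertex 1.7 4.7 4.7
  endloop
 endfacet
 facet normal -0.084 -0.660 0.747
  outer loop
   vertex 2.4 0.5 3.4
   vertex 3.7 0.9 3.9
   vertex 0.1 1.7 4.2
  endloop
 endfacet
 facet normal -0.449 -0.892 0.049
  outer loop
   vertex 2.4 0.5 3.4
   vertex 0.1 1.7 4.2
   vertex 2.9 0.1 0.7
  endloop
 endfacet
 facet normal 0.224 -0.957 0.183
  outer loop
   vertex 2.4 0.5 3.4
   vertex 2.9 0.1 0.7
   vertex 3.7 0.9 3.9
  endloop
 endfacet
 facet normal 0.871 0.397 0.290
  outer loop
   vertex 3.4 2.8 2.2
   vertex 1.7 4.7 4.7
   vertex 3.7 0.9 3.9
  endloop
 endfacet
 facet normal 0.870 0.398 0.289
  outer loop
   vertex 3.4 2.8 2.2
   vertex 3.0 4.4 1.2
   vertex 1.7 4.7 4.7
  endloop
 endfacet
 facet normal 0.309 0.014 -0.951
  outer loop
   vertex 3.1 2.5 0.8
   vertex 2.9 0.1 0.7
   vertex 1.5 3.9 0.3
  endloop
 endfacet
 facet normal 0.452 0.206 -0.868
  outer loop
   vertex 3.1 2.5 0.8
   vertex 1.5 3.9 0.3
   vertex 3.0 4.4 1.2
  endloop
 endfacet
 facet normal 0.968 0.099 -0.229
  outer loop
   vertex 3.1 2.5 0.8
   vertex 3.0 4.4 1.2
   vertex 3.4 2.8 2.2
  endloop
 endfacet
 facet normal 0.972 -0.072 -0.225
  outer loop
   vertex 3.1 2.5 0.8
   vertex 3.7 0.9 3.9
   vertex 2.9 0.1 0.7
  endloop
 endfacet
 facet normal 0.979 -0.028 -0.204
  outer loop
   vertex 3.1 2.5 0.8
   vertex 3.4 2.8 2.2
   vertex 3.7 0.9 3.9
  endloop
 endfacet
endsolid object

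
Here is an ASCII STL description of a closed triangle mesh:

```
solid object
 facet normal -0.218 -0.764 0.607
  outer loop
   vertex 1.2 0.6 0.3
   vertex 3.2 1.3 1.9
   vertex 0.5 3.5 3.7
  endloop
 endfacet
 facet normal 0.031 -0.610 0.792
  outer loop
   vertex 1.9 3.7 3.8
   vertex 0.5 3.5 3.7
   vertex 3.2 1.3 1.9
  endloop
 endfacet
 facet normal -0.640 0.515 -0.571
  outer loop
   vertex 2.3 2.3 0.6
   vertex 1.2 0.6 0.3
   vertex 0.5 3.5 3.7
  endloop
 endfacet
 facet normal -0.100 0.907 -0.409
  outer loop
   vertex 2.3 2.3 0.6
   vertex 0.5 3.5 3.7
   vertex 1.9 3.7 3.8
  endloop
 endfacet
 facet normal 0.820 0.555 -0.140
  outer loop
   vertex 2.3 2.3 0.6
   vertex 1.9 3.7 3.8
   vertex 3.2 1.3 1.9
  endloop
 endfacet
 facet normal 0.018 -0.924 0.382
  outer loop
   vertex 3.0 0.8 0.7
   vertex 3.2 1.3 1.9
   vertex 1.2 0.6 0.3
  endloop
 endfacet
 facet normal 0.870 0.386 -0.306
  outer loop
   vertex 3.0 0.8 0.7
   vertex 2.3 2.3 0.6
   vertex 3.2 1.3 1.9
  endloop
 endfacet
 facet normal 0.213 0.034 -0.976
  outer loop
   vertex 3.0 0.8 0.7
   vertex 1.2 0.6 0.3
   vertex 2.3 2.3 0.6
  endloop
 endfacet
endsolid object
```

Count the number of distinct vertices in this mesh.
6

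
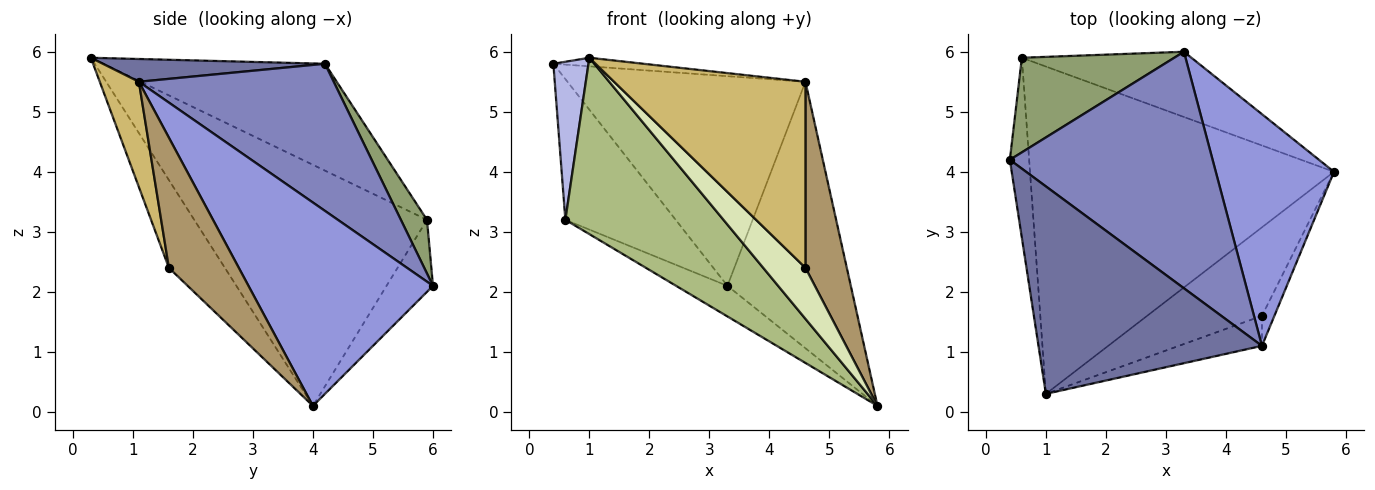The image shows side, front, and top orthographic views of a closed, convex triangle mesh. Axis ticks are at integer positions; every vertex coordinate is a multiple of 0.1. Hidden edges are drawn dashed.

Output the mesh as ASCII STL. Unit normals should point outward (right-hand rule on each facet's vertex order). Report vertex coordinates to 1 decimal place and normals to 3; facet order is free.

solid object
 facet normal 0.101 0.041 0.994
  outer loop
   vertex 4.6 1.1 5.5
   vertex 0.4 4.2 5.8
   vertex 1.0 0.3 5.9
  endloop
 endfacet
 facet normal 0.477 0.583 0.658
  outer loop
   vertex 4.6 1.1 5.5
   vertex 3.3 6.0 2.1
   vertex 0.4 4.2 5.8
  endloop
 endfacet
 facet normal 0.748 0.500 0.435
  outer loop
   vertex 4.6 1.1 5.5
   vertex 5.8 4.0 0.1
   vertex 3.3 6.0 2.1
  endloop
 endfacet
 facet normal -0.972 -0.154 -0.176
  outer loop
   vertex 0.6 5.9 3.2
   vertex 1.0 0.3 5.9
   vertex 0.4 4.2 5.8
  endloop
 endfacet
 facet normal 0.193 0.814 0.547
  outer loop
   vertex 0.6 5.9 3.2
   vertex 0.4 4.2 5.8
   vertex 3.3 6.0 2.1
  endloop
 endfacet
 facet normal -0.572 -0.389 -0.722
  outer loop
   vertex 0.6 5.9 3.2
   vertex 5.8 4.0 0.1
   vertex 1.0 0.3 5.9
  endloop
 endfacet
 facet normal -0.359 0.396 -0.845
  outer loop
   vertex 0.6 5.9 3.2
   vertex 3.3 6.0 2.1
   vertex 5.8 4.0 0.1
  endloop
 endfacet
 facet normal -0.552 -0.416 -0.722
  outer loop
   vertex 4.6 1.6 2.4
   vertex 1.0 0.3 5.9
   vertex 5.8 4.0 0.1
  endloop
 endfacet
 facet normal 0.858 -0.507 -0.082
  outer loop
   vertex 4.6 1.6 2.4
   vertex 5.8 4.0 0.1
   vertex 4.6 1.1 5.5
  endloop
 endfacet
 facet normal 0.198 -0.968 -0.156
  outer loop
   vertex 4.6 1.6 2.4
   vertex 4.6 1.1 5.5
   vertex 1.0 0.3 5.9
  endloop
 endfacet
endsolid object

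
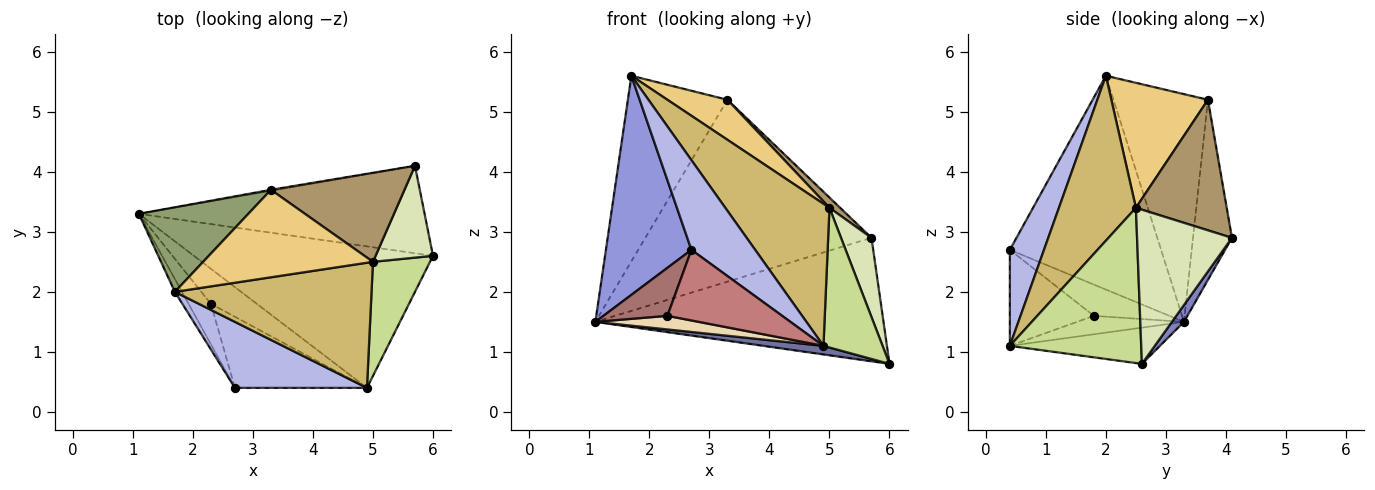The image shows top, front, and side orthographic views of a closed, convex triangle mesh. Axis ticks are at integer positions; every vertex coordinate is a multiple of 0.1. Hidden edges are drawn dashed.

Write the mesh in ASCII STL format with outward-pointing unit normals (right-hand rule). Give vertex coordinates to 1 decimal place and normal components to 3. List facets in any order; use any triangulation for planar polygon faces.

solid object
 facet normal -0.150 -0.060 -0.987
  outer loop
   vertex 4.9 0.4 1.1
   vertex 1.1 3.3 1.5
   vertex 6.0 2.6 0.8
  endloop
 endfacet
 facet normal 0.034 0.816 -0.578
  outer loop
   vertex 5.7 4.1 2.9
   vertex 6.0 2.6 0.8
   vertex 1.1 3.3 1.5
  endloop
 endfacet
 facet normal -0.870 -0.492 -0.029
  outer loop
   vertex 2.7 0.4 2.7
   vertex 1.7 2.0 5.6
   vertex 1.1 3.3 1.5
  endloop
 endfacet
 facet normal 0.396 -0.739 0.544
  outer loop
   vertex 2.7 0.4 2.7
   vertex 4.9 0.4 1.1
   vertex 1.7 2.0 5.6
  endloop
 endfacet
 facet normal -0.653 0.689 0.314
  outer loop
   vertex 3.3 3.7 5.2
   vertex 1.1 3.3 1.5
   vertex 1.7 2.0 5.6
  endloop
 endfacet
 facet normal -0.170 0.985 -0.006
  outer loop
   vertex 3.3 3.7 5.2
   vertex 5.7 4.1 2.9
   vertex 1.1 3.3 1.5
  endloop
 endfacet
 facet normal 0.865 -0.389 0.318
  outer loop
   vertex 5.0 2.5 3.4
   vertex 4.9 0.4 1.1
   vertex 6.0 2.6 0.8
  endloop
 endfacet
 facet normal 0.897 -0.288 0.334
  outer loop
   vertex 5.0 2.5 3.4
   vertex 6.0 2.6 0.8
   vertex 5.7 4.1 2.9
  endloop
 endfacet
 facet normal 0.697 -0.082 0.713
  outer loop
   vertex 5.0 2.5 3.4
   vertex 5.7 4.1 2.9
   vertex 3.3 3.7 5.2
  endloop
 endfacet
 facet normal 0.485 -0.656 0.578
  outer loop
   vertex 5.0 2.5 3.4
   vertex 1.7 2.0 5.6
   vertex 4.9 0.4 1.1
  endloop
 endfacet
 facet normal 0.556 -0.346 0.756
  outer loop
   vertex 5.0 2.5 3.4
   vertex 3.3 3.7 5.2
   vertex 1.7 2.0 5.6
  endloop
 endfacet
 facet normal -0.350 -0.338 -0.873
  outer loop
   vertex 2.3 1.8 1.6
   vertex 1.1 3.3 1.5
   vertex 4.9 0.4 1.1
  endloop
 endfacet
 facet normal -0.670 -0.568 -0.479
  outer loop
   vertex 2.3 1.8 1.6
   vertex 2.7 0.4 2.7
   vertex 1.1 3.3 1.5
  endloop
 endfacet
 facet normal -0.459 -0.626 -0.630
  outer loop
   vertex 2.3 1.8 1.6
   vertex 4.9 0.4 1.1
   vertex 2.7 0.4 2.7
  endloop
 endfacet
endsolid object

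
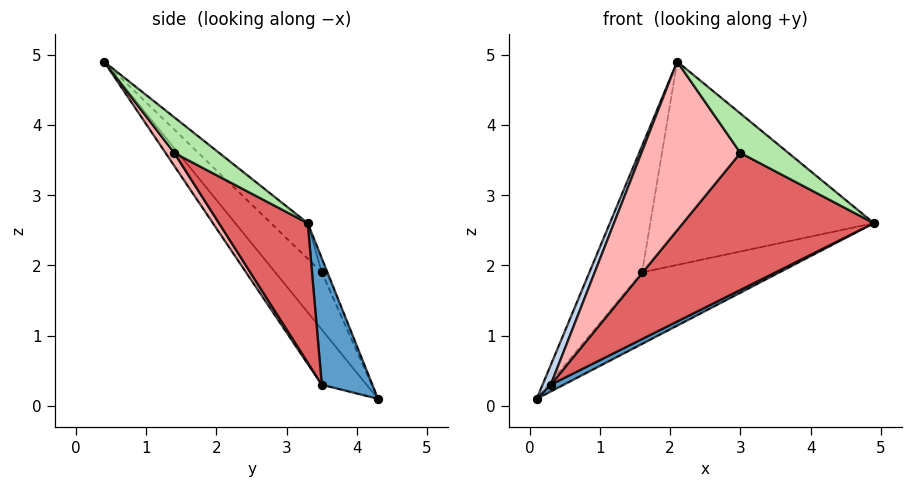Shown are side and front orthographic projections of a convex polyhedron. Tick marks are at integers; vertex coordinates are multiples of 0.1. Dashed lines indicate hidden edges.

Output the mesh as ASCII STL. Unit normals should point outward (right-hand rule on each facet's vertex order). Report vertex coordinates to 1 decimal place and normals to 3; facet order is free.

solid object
 facet normal 0.440 -0.113 -0.891
  outer loop
   vertex 0.3 3.5 0.3
   vertex 0.1 4.3 0.1
   vertex 4.9 3.3 2.6
  endloop
 endfacet
 facet normal -0.951 -0.174 0.255
  outer loop
   vertex 0.3 3.5 0.3
   vertex 2.1 0.4 4.9
   vertex 0.1 4.3 0.1
  endloop
 endfacet
 facet normal -0.037 0.901 0.431
  outer loop
   vertex 1.6 3.5 1.9
   vertex 4.9 3.3 2.6
   vertex 0.1 4.3 0.1
  endloop
 endfacet
 facet normal -0.496 0.561 0.663
  outer loop
   vertex 1.6 3.5 1.9
   vertex 0.1 4.3 0.1
   vertex 2.1 0.4 4.9
  endloop
 endfacet
 facet normal -0.112 0.682 0.723
  outer loop
   vertex 1.6 3.5 1.9
   vertex 2.1 0.4 4.9
   vertex 4.9 3.3 2.6
  endloop
 endfacet
 facet normal 0.681 -0.727 -0.088
  outer loop
   vertex 3.0 1.4 3.6
   vertex 4.9 3.3 2.6
   vertex 2.1 0.4 4.9
  endloop
 endfacet
 facet normal 0.310 -0.667 -0.678
  outer loop
   vertex 3.0 1.4 3.6
   vertex 0.3 3.5 0.3
   vertex 4.9 3.3 2.6
  endloop
 endfacet
 facet normal 0.072 -0.814 -0.577
  outer loop
   vertex 3.0 1.4 3.6
   vertex 2.1 0.4 4.9
   vertex 0.3 3.5 0.3
  endloop
 endfacet
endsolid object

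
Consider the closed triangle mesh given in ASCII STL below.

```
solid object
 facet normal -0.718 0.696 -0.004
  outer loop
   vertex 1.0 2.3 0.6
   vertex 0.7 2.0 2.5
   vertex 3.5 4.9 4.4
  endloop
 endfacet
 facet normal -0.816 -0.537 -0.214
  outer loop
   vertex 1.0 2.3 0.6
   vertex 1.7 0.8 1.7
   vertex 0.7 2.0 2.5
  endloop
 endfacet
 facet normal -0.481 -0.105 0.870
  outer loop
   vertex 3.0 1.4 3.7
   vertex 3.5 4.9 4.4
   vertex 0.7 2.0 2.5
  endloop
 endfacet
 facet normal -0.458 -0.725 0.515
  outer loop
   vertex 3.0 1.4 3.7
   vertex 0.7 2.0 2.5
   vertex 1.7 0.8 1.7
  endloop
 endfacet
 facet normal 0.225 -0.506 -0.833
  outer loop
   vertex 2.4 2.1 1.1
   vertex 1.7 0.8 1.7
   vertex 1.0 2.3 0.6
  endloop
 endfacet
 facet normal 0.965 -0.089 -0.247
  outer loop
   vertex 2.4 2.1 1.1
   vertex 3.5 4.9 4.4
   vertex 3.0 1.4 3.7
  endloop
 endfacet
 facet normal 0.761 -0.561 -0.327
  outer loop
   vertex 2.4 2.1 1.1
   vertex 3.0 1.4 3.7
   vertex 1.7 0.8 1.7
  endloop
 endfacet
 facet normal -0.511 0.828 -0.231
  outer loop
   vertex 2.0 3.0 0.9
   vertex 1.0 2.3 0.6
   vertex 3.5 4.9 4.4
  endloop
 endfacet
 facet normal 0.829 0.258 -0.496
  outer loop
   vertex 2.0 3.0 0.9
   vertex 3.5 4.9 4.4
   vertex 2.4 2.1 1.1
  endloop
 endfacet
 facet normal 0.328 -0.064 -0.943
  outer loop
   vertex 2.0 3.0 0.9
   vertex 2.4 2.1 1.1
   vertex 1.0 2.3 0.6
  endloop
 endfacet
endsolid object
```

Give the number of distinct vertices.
7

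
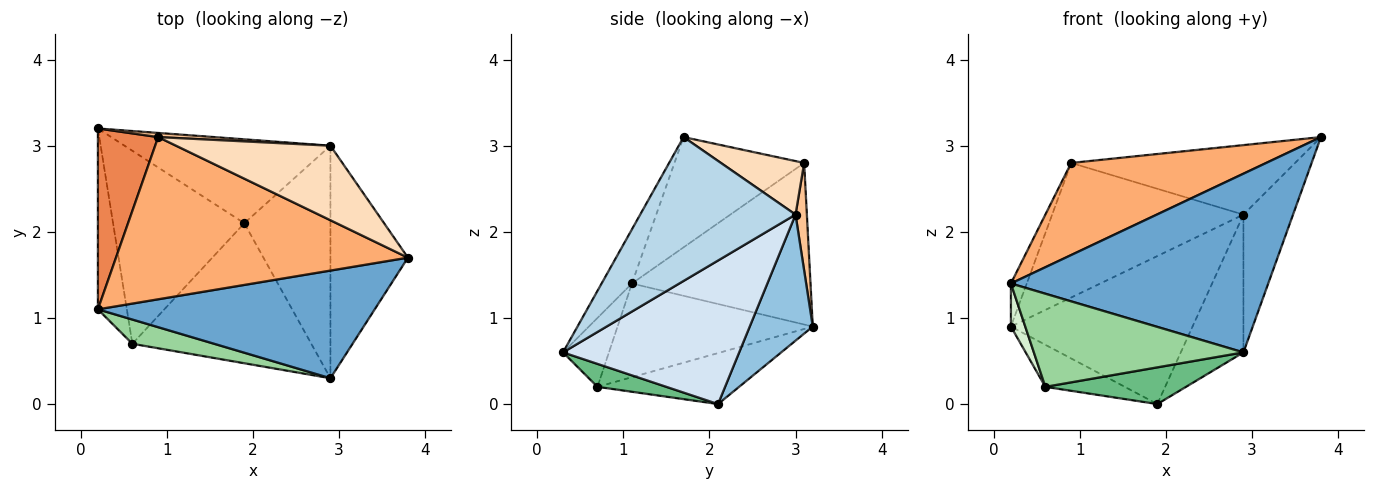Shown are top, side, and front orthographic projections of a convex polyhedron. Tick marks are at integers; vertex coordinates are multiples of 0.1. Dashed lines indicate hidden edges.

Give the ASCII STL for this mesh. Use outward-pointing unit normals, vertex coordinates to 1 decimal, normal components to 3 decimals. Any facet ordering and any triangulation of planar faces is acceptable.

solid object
 facet normal -0.100 -0.852 0.513
  outer loop
   vertex 0.2 1.1 1.4
   vertex 2.9 0.3 0.6
   vertex 3.8 1.7 3.1
  endloop
 endfacet
 facet normal 0.289 0.833 -0.472
  outer loop
   vertex 2.9 3.0 2.2
   vertex 1.9 2.1 0.0
   vertex 0.2 3.2 0.9
  endloop
 endfacet
 facet normal 0.848 0.271 -0.457
  outer loop
   vertex 2.9 3.0 2.2
   vertex 3.8 1.7 3.1
   vertex 2.9 0.3 0.6
  endloop
 endfacet
 facet normal 0.820 0.292 -0.492
  outer loop
   vertex 2.9 3.0 2.2
   vertex 2.9 0.3 0.6
   vertex 1.9 2.1 0.0
  endloop
 endfacet
 facet normal -0.934 0.083 0.348
  outer loop
   vertex 0.9 3.1 2.8
   vertex 0.2 3.2 0.9
   vertex 0.2 1.1 1.4
  endloop
 endfacet
 facet normal -0.312 -0.469 0.826
  outer loop
   vertex 0.9 3.1 2.8
   vertex 0.2 1.1 1.4
   vertex 3.8 1.7 3.1
  endloop
 endfacet
 facet normal 0.059 0.998 0.031
  outer loop
   vertex 0.9 3.1 2.8
   vertex 2.9 3.0 2.2
   vertex 0.2 3.2 0.9
  endloop
 endfacet
 facet normal 0.246 0.661 0.709
  outer loop
   vertex 0.9 3.1 2.8
   vertex 3.8 1.7 3.1
   vertex 2.9 3.0 2.2
  endloop
 endfacet
 facet normal 0.123 -0.252 -0.960
  outer loop
   vertex 0.6 0.7 0.2
   vertex 1.9 2.1 0.0
   vertex 2.9 0.3 0.6
  endloop
 endfacet
 facet normal -0.207 -0.947 0.246
  outer loop
   vertex 0.6 0.7 0.2
   vertex 2.9 0.3 0.6
   vertex 0.2 1.1 1.4
  endloop
 endfacet
 facet normal -0.355 0.199 -0.913
  outer loop
   vertex 0.6 0.7 0.2
   vertex 0.2 3.2 0.9
   vertex 1.9 2.1 0.0
  endloop
 endfacet
 facet normal -0.953 -0.070 -0.294
  outer loop
   vertex 0.6 0.7 0.2
   vertex 0.2 1.1 1.4
   vertex 0.2 3.2 0.9
  endloop
 endfacet
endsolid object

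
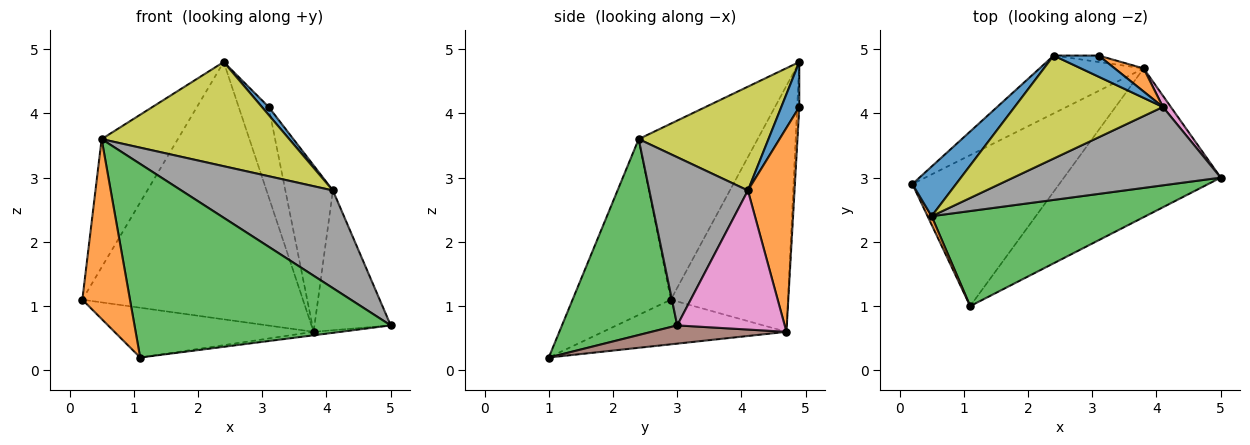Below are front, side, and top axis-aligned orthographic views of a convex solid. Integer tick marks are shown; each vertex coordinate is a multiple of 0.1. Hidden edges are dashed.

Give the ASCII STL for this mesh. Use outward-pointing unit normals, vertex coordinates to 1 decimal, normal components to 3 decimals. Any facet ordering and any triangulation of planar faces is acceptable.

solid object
 facet normal -0.824 0.528 0.205
  outer loop
   vertex 0.5 2.4 3.6
   vertex 2.4 4.9 4.8
   vertex 0.2 2.9 1.1
  endloop
 endfacet
 facet normal -0.900 -0.436 0.021
  outer loop
   vertex 0.5 2.4 3.6
   vertex 0.2 2.9 1.1
   vertex 1.1 1.0 0.2
  endloop
 endfacet
 facet normal 0.374 -0.832 0.409
  outer loop
   vertex 0.5 2.4 3.6
   vertex 1.1 1.0 0.2
   vertex 5.0 3.0 0.7
  endloop
 endfacet
 facet normal -0.460 0.866 -0.195
  outer loop
   vertex 3.8 4.7 0.6
   vertex 0.2 2.9 1.1
   vertex 2.4 4.9 4.8
  endloop
 endfacet
 facet normal -0.277 0.301 -0.912
  outer loop
   vertex 3.8 4.7 0.6
   vertex 1.1 1.0 0.2
   vertex 0.2 2.9 1.1
  endloop
 endfacet
 facet normal 0.115 0.023 -0.993
  outer loop
   vertex 3.8 4.7 0.6
   vertex 5.0 3.0 0.7
   vertex 1.1 1.0 0.2
  endloop
 endfacet
 facet normal 0.815 0.578 0.046
  outer loop
   vertex 4.1 4.1 2.8
   vertex 5.0 3.0 0.7
   vertex 3.8 4.7 0.6
  endloop
 endfacet
 facet normal 0.452 -0.695 0.558
  outer loop
   vertex 4.1 4.1 2.8
   vertex 0.5 2.4 3.6
   vertex 5.0 3.0 0.7
  endloop
 endfacet
 facet normal 0.442 -0.638 0.631
  outer loop
   vertex 4.1 4.1 2.8
   vertex 2.4 4.9 4.8
   vertex 0.5 2.4 3.6
  endloop
 endfacet
 facet normal -0.071 0.995 -0.071
  outer loop
   vertex 3.1 4.9 4.1
   vertex 3.8 4.7 0.6
   vertex 2.4 4.9 4.8
  endloop
 endfacet
 facet normal 0.683 -0.256 0.683
  outer loop
   vertex 3.1 4.9 4.1
   vertex 2.4 4.9 4.8
   vertex 4.1 4.1 2.8
  endloop
 endfacet
 facet normal 0.697 0.710 0.099
  outer loop
   vertex 3.1 4.9 4.1
   vertex 4.1 4.1 2.8
   vertex 3.8 4.7 0.6
  endloop
 endfacet
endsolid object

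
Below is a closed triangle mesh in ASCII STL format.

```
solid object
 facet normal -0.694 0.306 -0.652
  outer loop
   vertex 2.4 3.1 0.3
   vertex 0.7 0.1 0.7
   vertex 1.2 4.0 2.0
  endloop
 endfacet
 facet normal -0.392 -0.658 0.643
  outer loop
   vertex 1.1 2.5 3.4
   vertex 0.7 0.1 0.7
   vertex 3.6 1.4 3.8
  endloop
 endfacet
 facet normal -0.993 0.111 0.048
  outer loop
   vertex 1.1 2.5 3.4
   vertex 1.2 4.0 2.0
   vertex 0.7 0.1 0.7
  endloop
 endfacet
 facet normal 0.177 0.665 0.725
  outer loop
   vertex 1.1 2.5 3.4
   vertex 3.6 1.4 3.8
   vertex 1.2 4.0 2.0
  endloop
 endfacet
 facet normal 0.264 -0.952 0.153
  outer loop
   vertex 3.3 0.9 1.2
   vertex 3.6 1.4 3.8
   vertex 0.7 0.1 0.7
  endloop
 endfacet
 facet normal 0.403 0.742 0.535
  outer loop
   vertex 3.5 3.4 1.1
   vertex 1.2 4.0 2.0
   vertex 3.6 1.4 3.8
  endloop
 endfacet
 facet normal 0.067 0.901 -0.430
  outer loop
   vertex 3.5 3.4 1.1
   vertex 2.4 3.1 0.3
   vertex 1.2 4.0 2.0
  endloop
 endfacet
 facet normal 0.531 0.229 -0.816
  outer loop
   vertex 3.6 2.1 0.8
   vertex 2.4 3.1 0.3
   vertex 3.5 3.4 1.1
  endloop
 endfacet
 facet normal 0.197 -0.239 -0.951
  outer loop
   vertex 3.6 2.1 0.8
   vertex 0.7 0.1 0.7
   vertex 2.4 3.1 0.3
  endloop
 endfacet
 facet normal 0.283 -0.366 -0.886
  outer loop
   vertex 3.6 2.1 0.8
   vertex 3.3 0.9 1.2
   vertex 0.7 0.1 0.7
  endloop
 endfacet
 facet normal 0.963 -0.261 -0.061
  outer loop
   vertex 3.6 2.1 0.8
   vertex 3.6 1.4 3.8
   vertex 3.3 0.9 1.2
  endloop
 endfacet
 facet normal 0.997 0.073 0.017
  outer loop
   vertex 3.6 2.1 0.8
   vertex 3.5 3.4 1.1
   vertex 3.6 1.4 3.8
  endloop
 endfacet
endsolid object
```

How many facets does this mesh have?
12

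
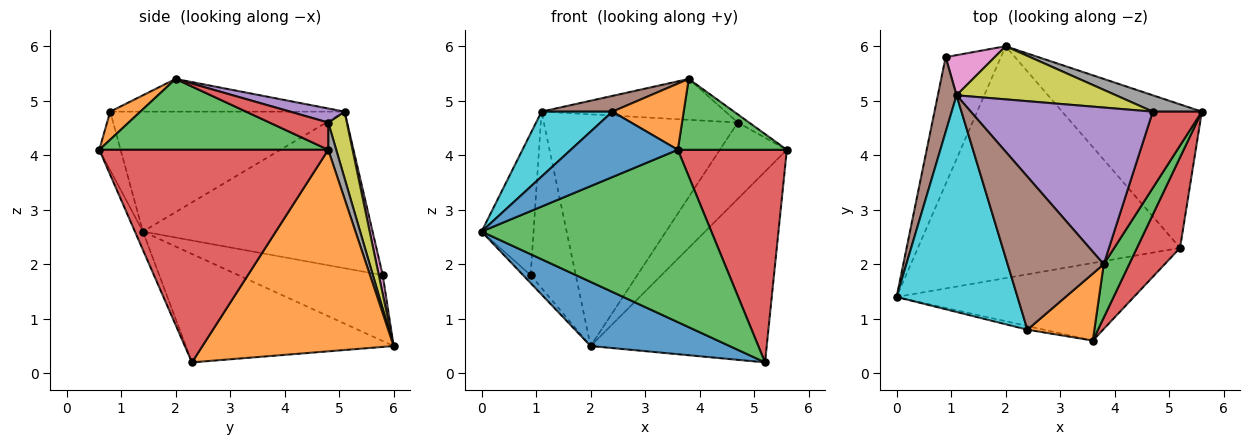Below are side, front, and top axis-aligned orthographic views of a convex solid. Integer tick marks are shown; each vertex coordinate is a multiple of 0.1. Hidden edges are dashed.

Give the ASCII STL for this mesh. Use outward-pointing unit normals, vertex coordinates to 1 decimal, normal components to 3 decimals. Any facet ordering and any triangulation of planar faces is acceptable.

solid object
 facet normal -0.370 -0.248 -0.895
  outer loop
   vertex 5.2 2.3 0.2
   vertex 0.0 1.4 2.6
   vertex 2.0 6.0 0.5
  endloop
 endfacet
 facet normal 0.655 0.604 -0.454
  outer loop
   vertex 5.2 2.3 0.2
   vertex 2.0 6.0 0.5
   vertex 5.6 4.8 4.1
  endloop
 endfacet
 facet normal -0.032 -0.911 -0.410
  outer loop
   vertex 3.6 0.6 4.1
   vertex 0.0 1.4 2.6
   vertex 5.2 2.3 0.2
  endloop
 endfacet
 facet normal 0.888 -0.423 0.180
  outer loop
   vertex 3.6 0.6 4.1
   vertex 5.2 2.3 0.2
   vertex 5.6 4.8 4.1
  endloop
 endfacet
 facet normal -0.766 0.040 -0.642
  outer loop
   vertex 0.9 5.8 1.8
   vertex 2.0 6.0 0.5
   vertex 0.0 1.4 2.6
  endloop
 endfacet
 facet normal -0.969 0.219 0.116
  outer loop
   vertex 0.9 5.8 1.8
   vertex 0.0 1.4 2.6
   vertex 1.1 5.1 4.8
  endloop
 endfacet
 facet normal 0.085 0.972 0.221
  outer loop
   vertex 0.9 5.8 1.8
   vertex 1.1 5.1 4.8
   vertex 2.0 6.0 0.5
  endloop
 endfacet
 facet normal 0.116 0.971 0.208
  outer loop
   vertex 4.7 4.8 4.6
   vertex 5.6 4.8 4.1
   vertex 2.0 6.0 0.5
  endloop
 endfacet
 facet normal 0.093 0.970 0.223
  outer loop
   vertex 4.7 4.8 4.6
   vertex 2.0 6.0 0.5
   vertex 1.1 5.1 4.8
  endloop
 endfacet
 facet normal -0.689 -0.208 0.695
  outer loop
   vertex 2.4 0.8 4.8
   vertex 1.1 5.1 4.8
   vertex 0.0 1.4 2.6
  endloop
 endfacet
 facet normal -0.195 -0.979 -0.054
  outer loop
   vertex 2.4 0.8 4.8
   vertex 0.0 1.4 2.6
   vertex 3.6 0.6 4.1
  endloop
 endfacet
 facet normal 0.285 -0.674 0.682
  outer loop
   vertex 3.8 2.0 5.4
   vertex 2.4 0.8 4.8
   vertex 3.6 0.6 4.1
  endloop
 endfacet
 facet normal 0.859 -0.409 0.308
  outer loop
   vertex 3.8 2.0 5.4
   vertex 3.6 0.6 4.1
   vertex 5.6 4.8 4.1
  endloop
 endfacet
 facet normal 0.484 0.093 0.870
  outer loop
   vertex 3.8 2.0 5.4
   vertex 5.6 4.8 4.1
   vertex 4.7 4.8 4.6
  endloop
 endfacet
 facet normal 0.075 0.252 0.965
  outer loop
   vertex 3.8 2.0 5.4
   vertex 4.7 4.8 4.6
   vertex 1.1 5.1 4.8
  endloop
 endfacet
 facet normal -0.321 -0.097 0.942
  outer loop
   vertex 3.8 2.0 5.4
   vertex 1.1 5.1 4.8
   vertex 2.4 0.8 4.8
  endloop
 endfacet
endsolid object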